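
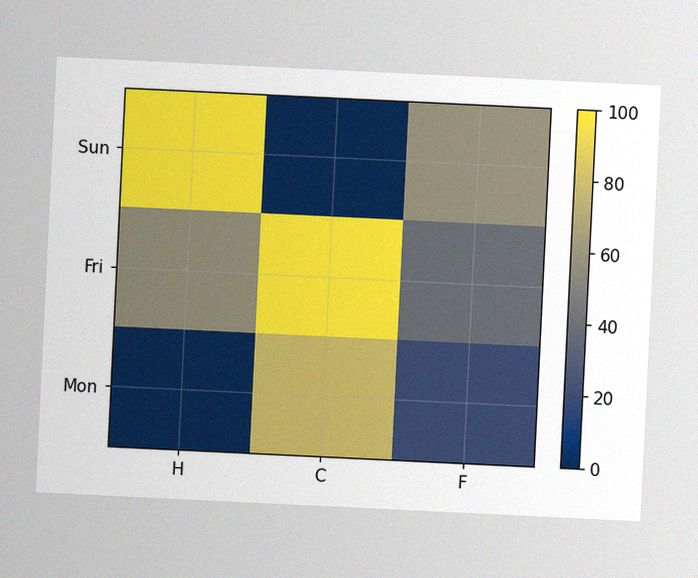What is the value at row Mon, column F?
20

The chart is tilted about 3° clockwise, with some photo noise. Matching cell (Mon, F) against the colorbar gives 20.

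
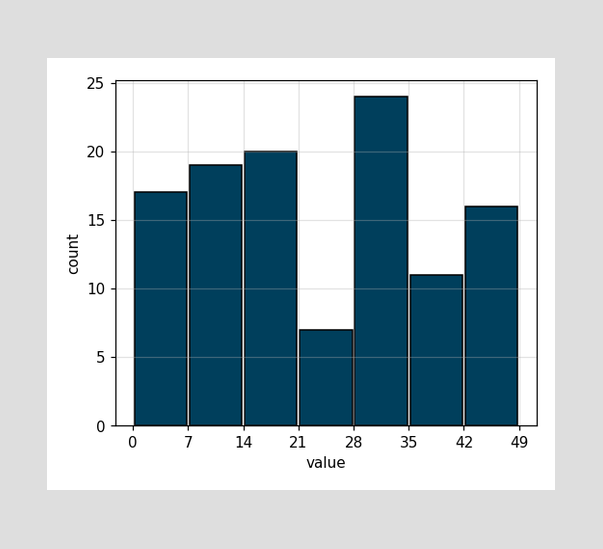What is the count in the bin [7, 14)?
The [7, 14) bin has height 19.

19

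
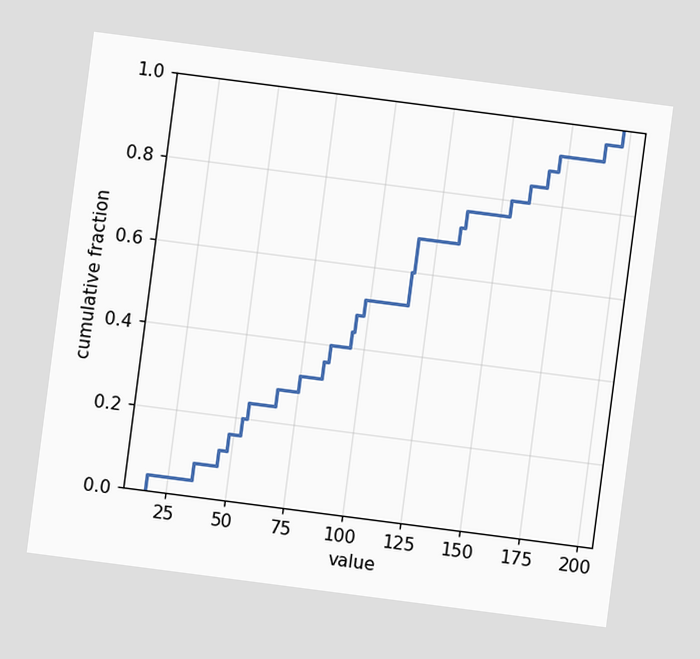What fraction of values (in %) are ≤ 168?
88%

The chart is tilted about 7° clockwise. At x=168 the ECDF step is at 88%.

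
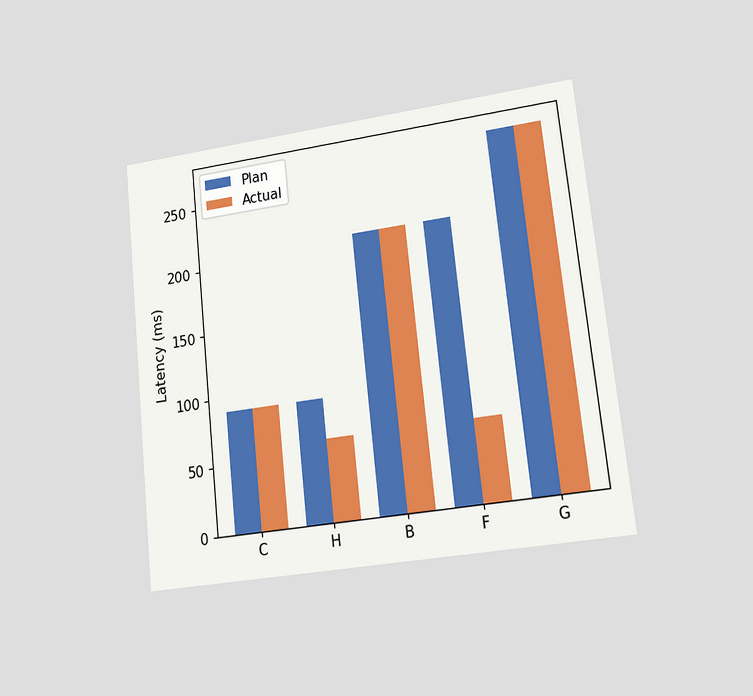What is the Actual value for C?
90ms

The chart is tilted about 6° counter-clockwise and viewed at a slight angle. The Actual bar at C reaches 90ms on the y-axis.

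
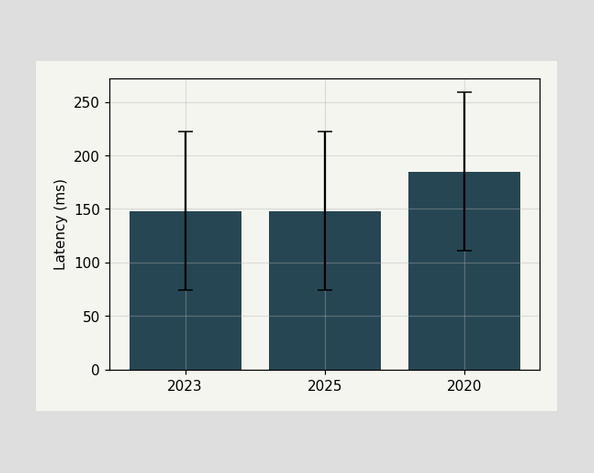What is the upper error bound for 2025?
222ms

The 2025 bar's upper whisker reaches 222ms.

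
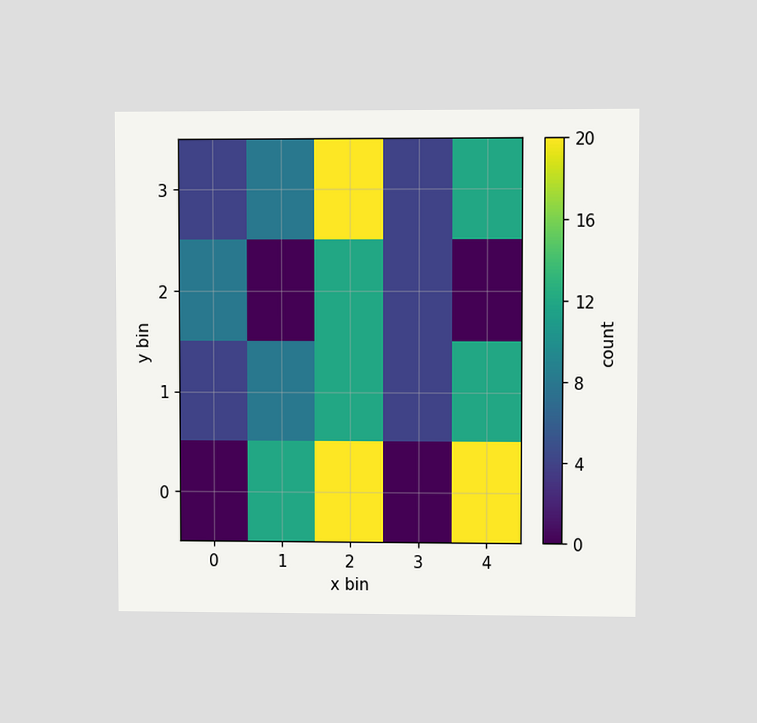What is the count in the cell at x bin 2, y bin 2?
12

The chart is viewed at a slight angle. Matching the cell (2, 2) against the colorbar gives 12.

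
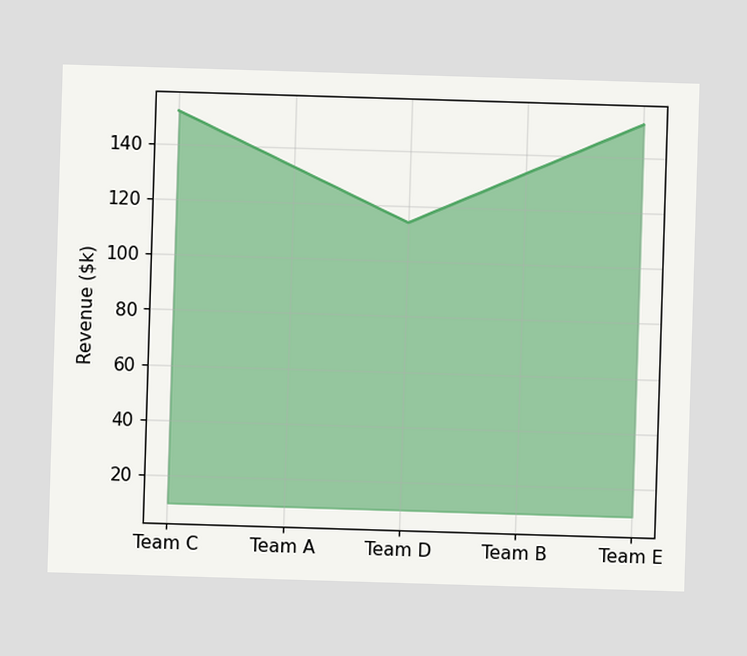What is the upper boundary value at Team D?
At Team D the upper boundary is at $114k.

$114k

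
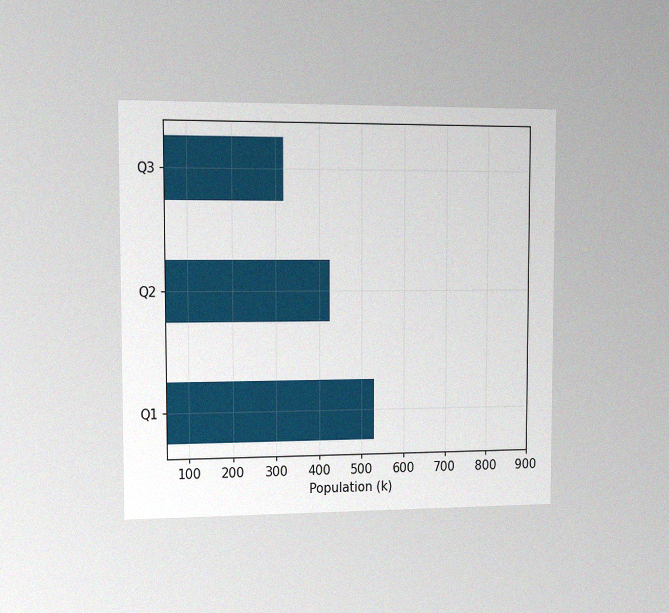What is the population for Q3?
The chart is viewed slightly from the left, with some photo noise. Reading along the chart's x-axis, the Q3 bar reaches 318k.

318k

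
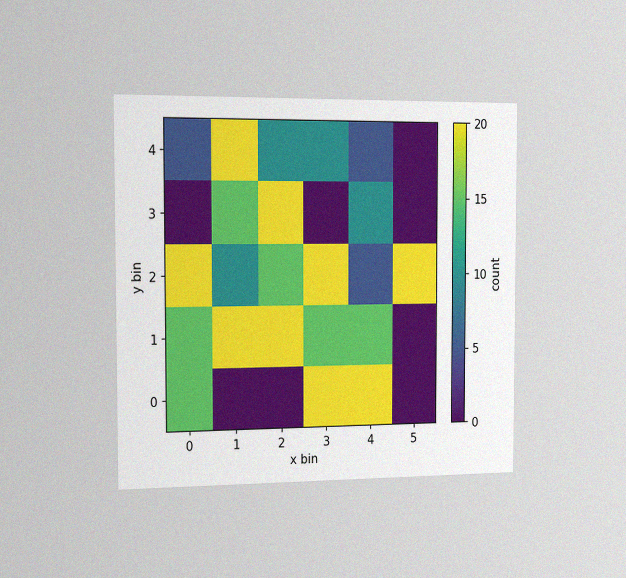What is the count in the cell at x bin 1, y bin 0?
0

The chart is viewed slightly from the left, with some photo noise. Matching the cell (1, 0) against the colorbar gives 0.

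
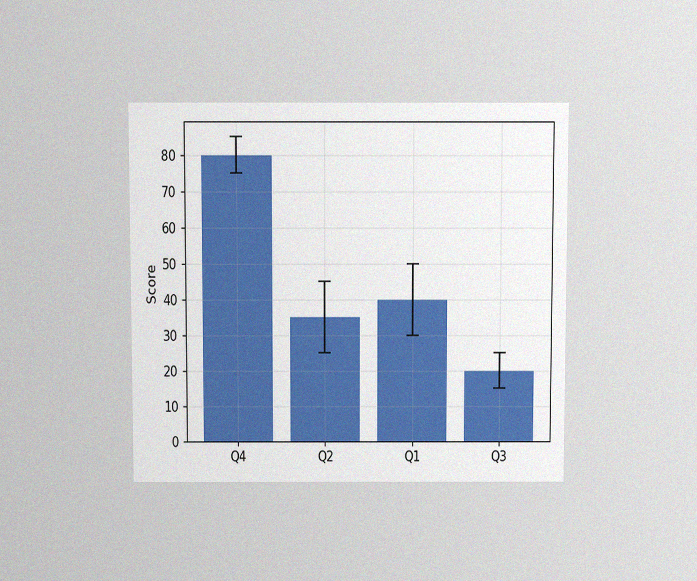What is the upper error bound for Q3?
The chart is viewed slightly from above, with some photo noise. The Q3 bar's upper whisker reaches 25.

25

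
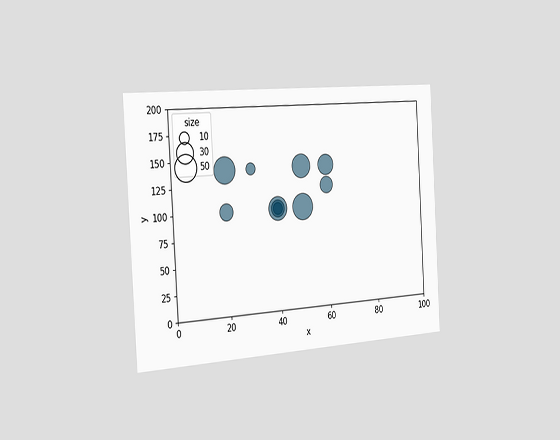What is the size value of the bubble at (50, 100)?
The chart is tilted about 3° counter-clockwise and viewed slightly from the left. Matching the bubble at (50, 100) against the size legend gives 50.

50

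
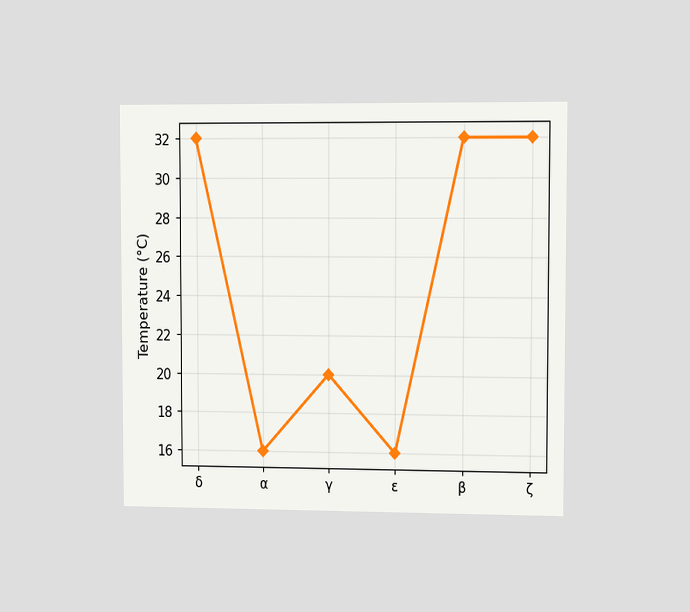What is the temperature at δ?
32°C

The chart is viewed slightly from the right. At δ, the line is at 32°C.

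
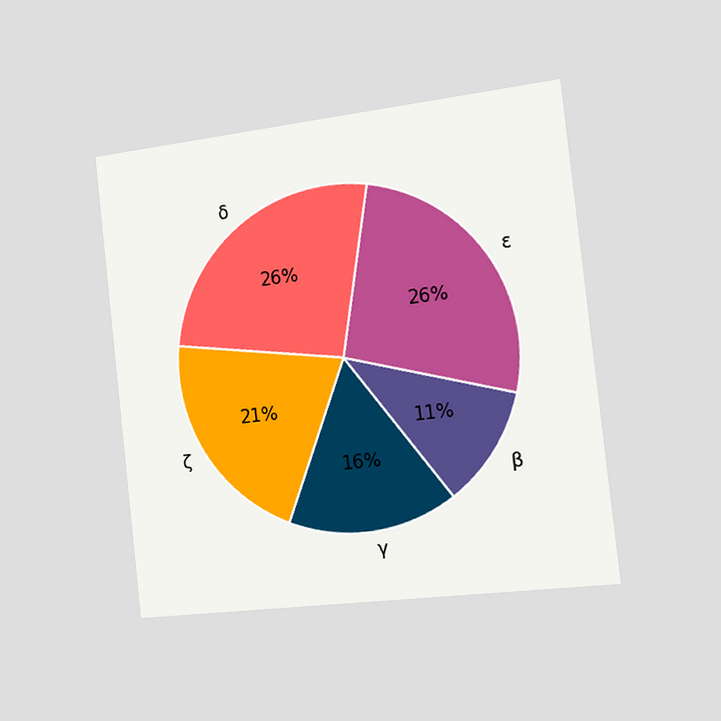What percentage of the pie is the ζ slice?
21%

The chart is tilted about 6° counter-clockwise and viewed slightly from the right. The ζ slice takes up 21% of the pie.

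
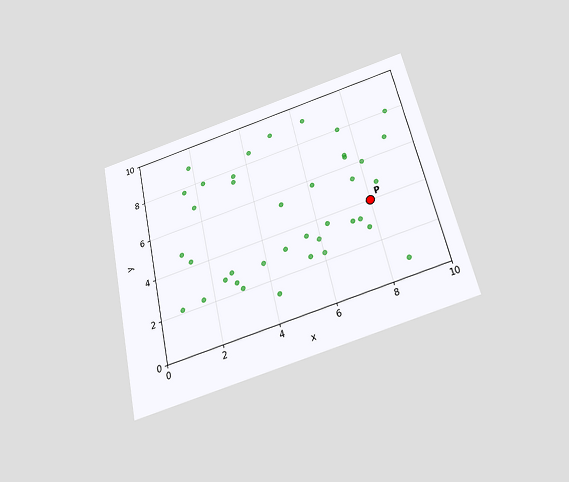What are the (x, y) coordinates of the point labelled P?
(8, 4)

The chart is tilted about 13° counter-clockwise and viewed slightly from below. Following the gridlines from P to each axis, P sits at (8, 4).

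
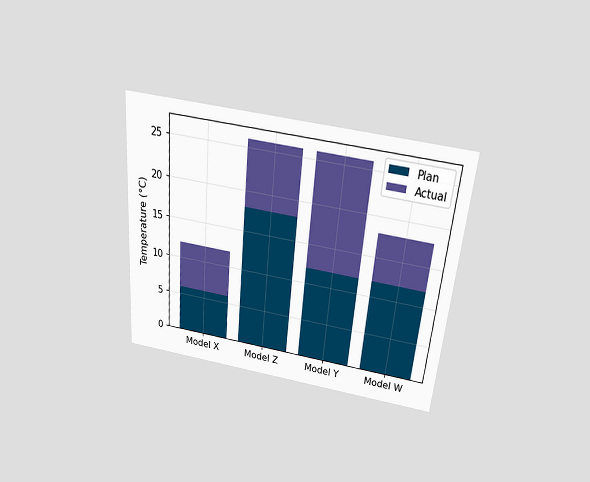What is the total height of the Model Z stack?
The chart is tilted about 5° clockwise and viewed slightly from above. The Model Z stack's top reaches 26°C on the y-axis.

26°C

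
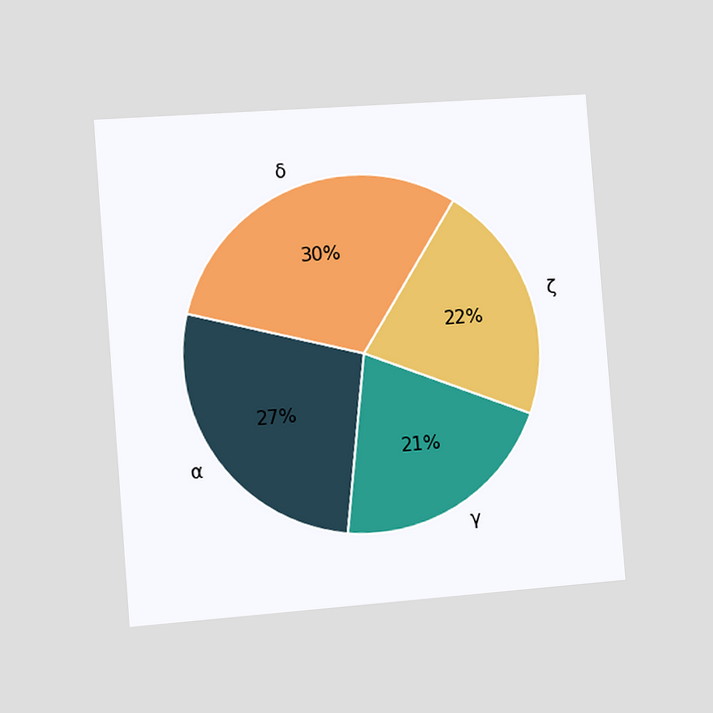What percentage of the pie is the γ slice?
21%

The chart is tilted about 4° counter-clockwise and viewed slightly from the left. The γ slice takes up 21% of the pie.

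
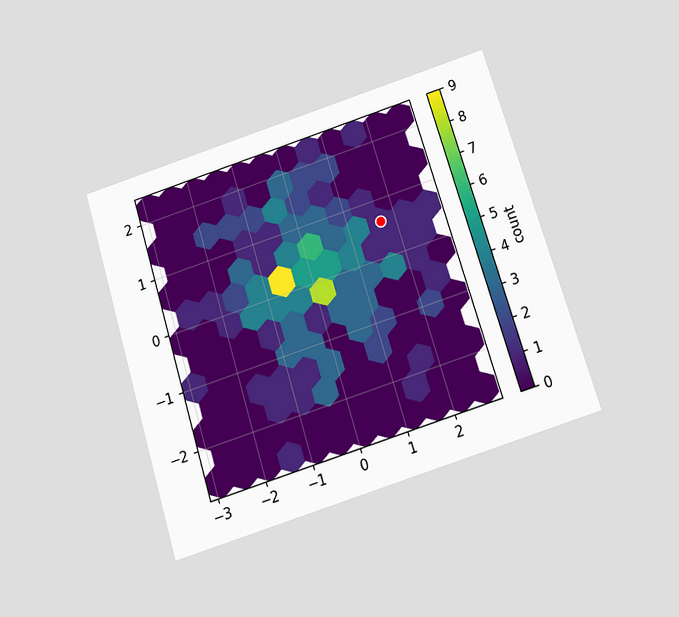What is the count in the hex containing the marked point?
1

The chart is tilted about 17° counter-clockwise and viewed slightly from below. The marked hex reads 1 on the colorbar.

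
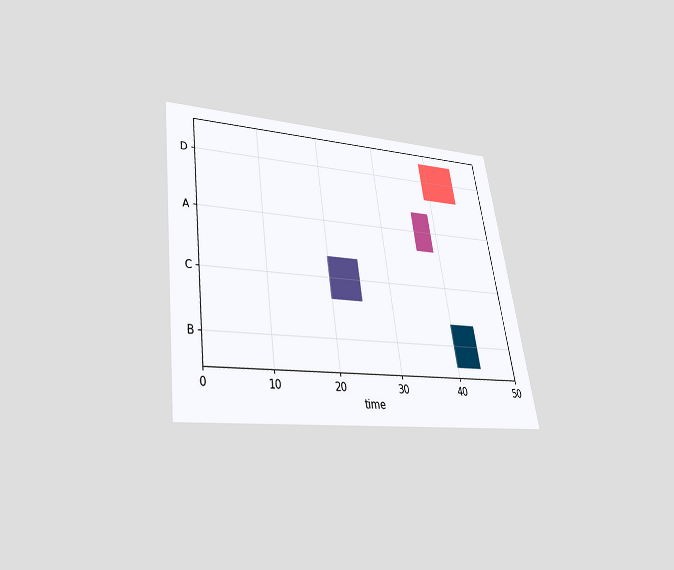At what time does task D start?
39

The chart is tilted about 8° counter-clockwise and viewed slightly from below. The D bar begins at t=39.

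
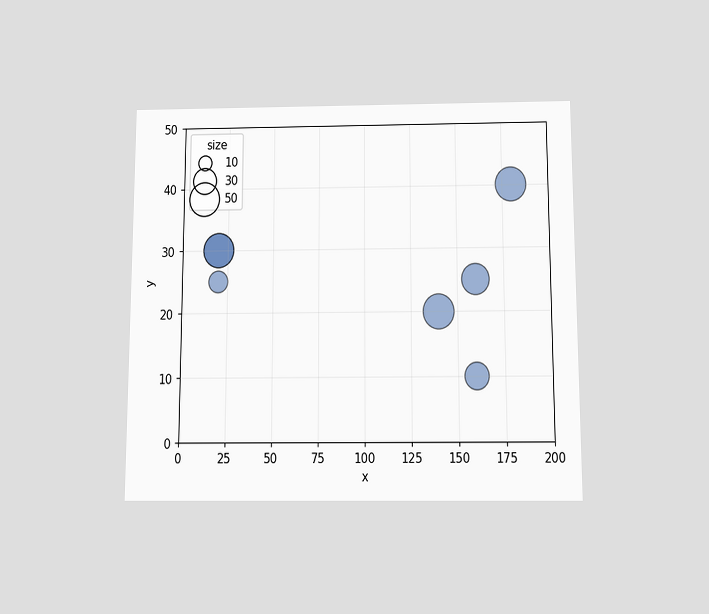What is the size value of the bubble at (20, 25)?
The chart is viewed slightly from below. Matching the bubble at (20, 25) against the size legend gives 20.

20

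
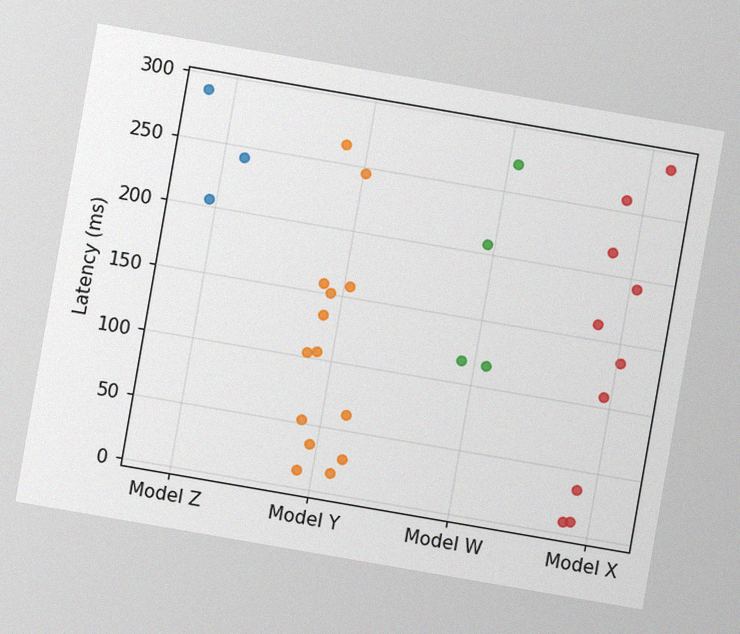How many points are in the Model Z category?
The chart is tilted about 10° clockwise, with some photo noise. Counting the markers in the Model Z column gives 3.

3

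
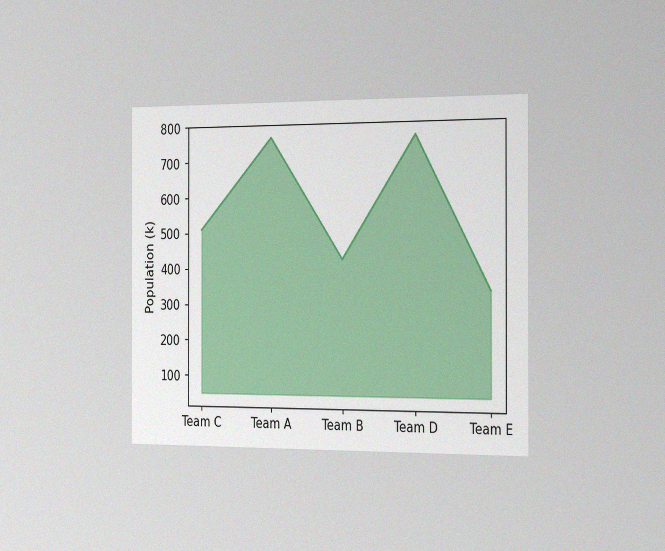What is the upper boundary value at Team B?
425k

The chart is viewed slightly from the right, with some photo noise. At Team B the upper boundary is at 425k.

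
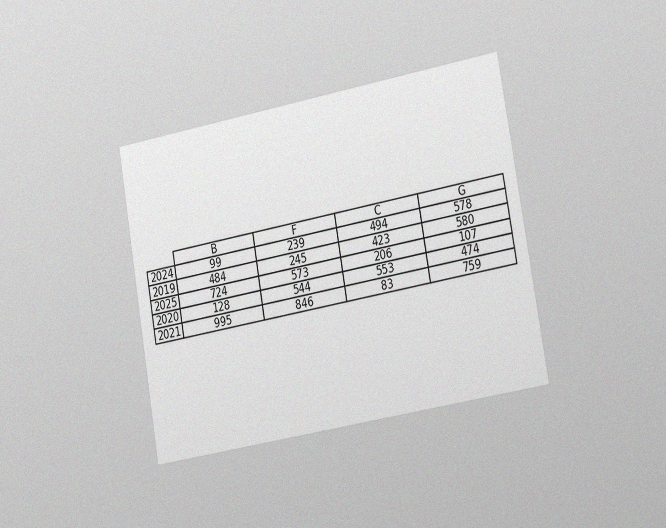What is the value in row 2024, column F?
239

The chart is tilted about 10° counter-clockwise and viewed slightly from the right, with some photo noise. The (2024, F) cell reads 239.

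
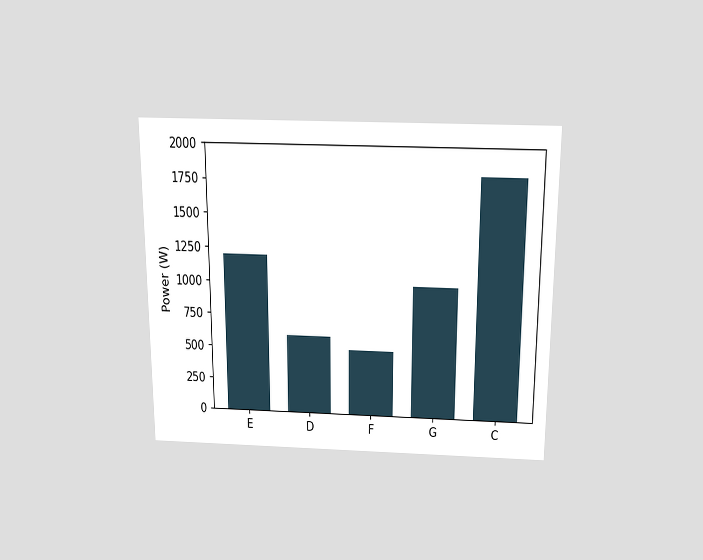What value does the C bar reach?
1800W

The chart is viewed slightly from above. Reading along the chart's y-axis, the C bar reaches 1800W.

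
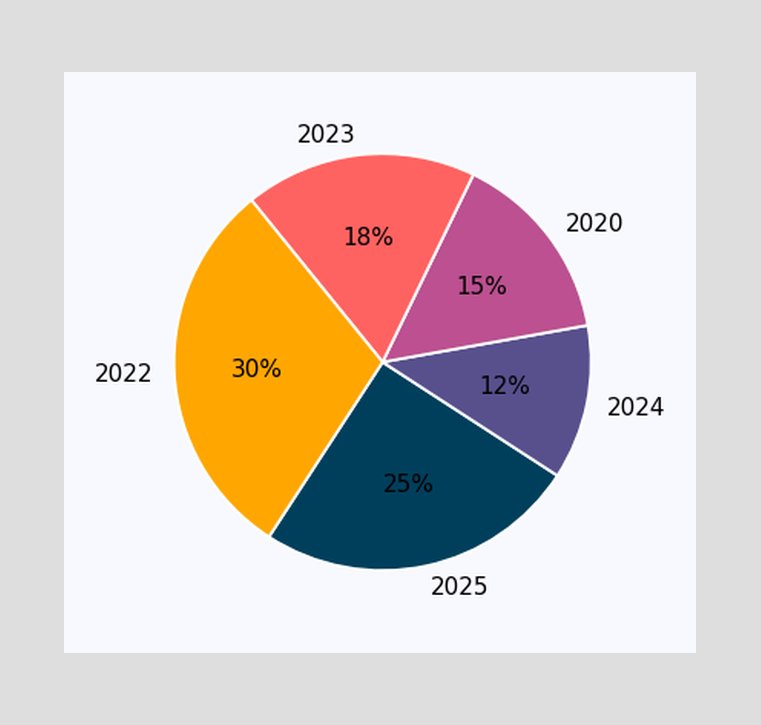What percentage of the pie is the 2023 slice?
18%

The 2023 slice takes up 18% of the pie.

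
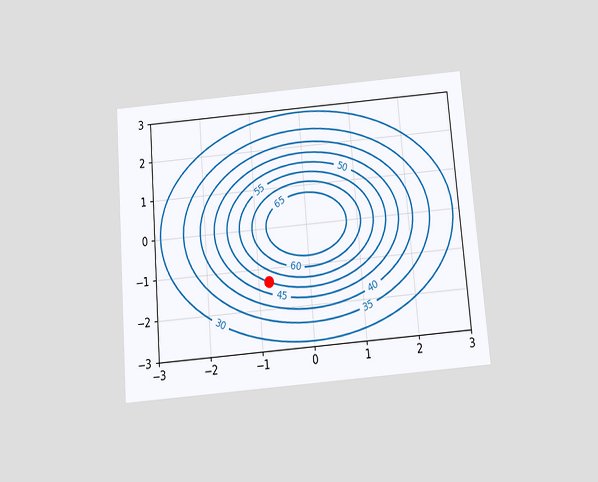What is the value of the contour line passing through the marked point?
The chart is tilted about 5° counter-clockwise and viewed slightly from below. The marked point sits on the contour labelled 50.

50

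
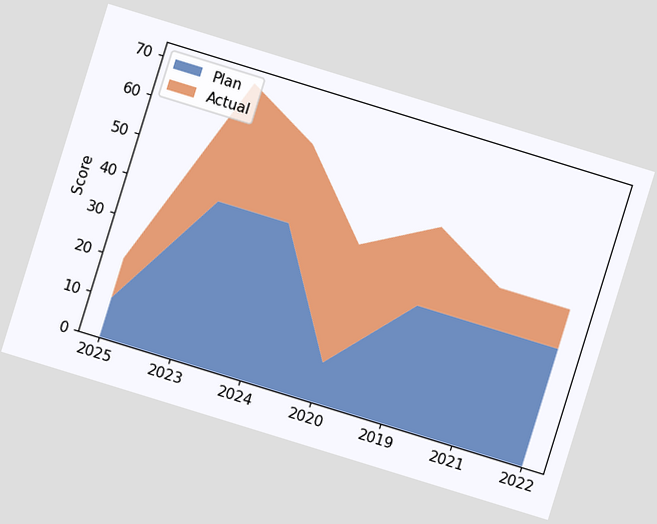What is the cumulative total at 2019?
The chart is tilted about 17° clockwise. The stacked total at 2019 reaches 50.

50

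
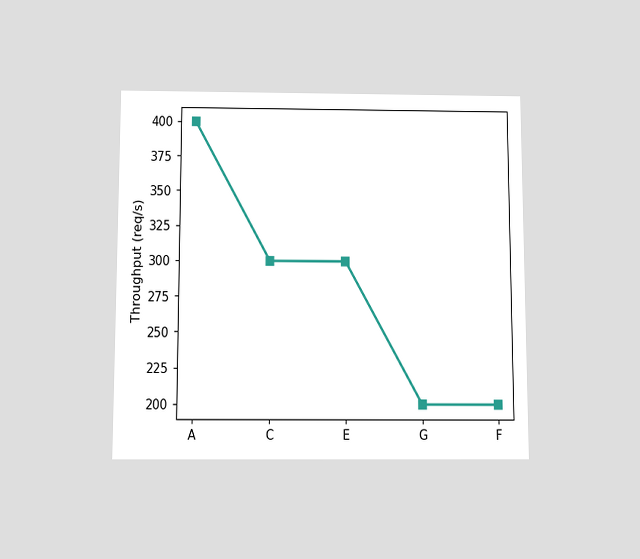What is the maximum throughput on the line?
The chart is viewed slightly from below. The highest point is at A, and reading across to the y-axis gives 400req/s.

400req/s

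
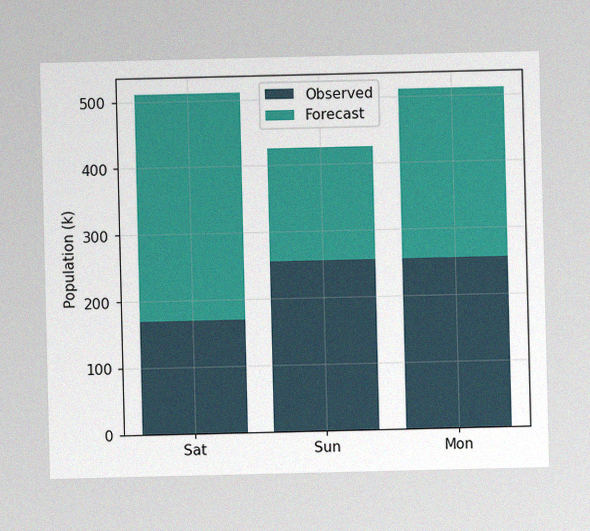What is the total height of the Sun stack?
The image has some photo noise and uneven lighting. The Sun stack's top reaches 425k on the y-axis.

425k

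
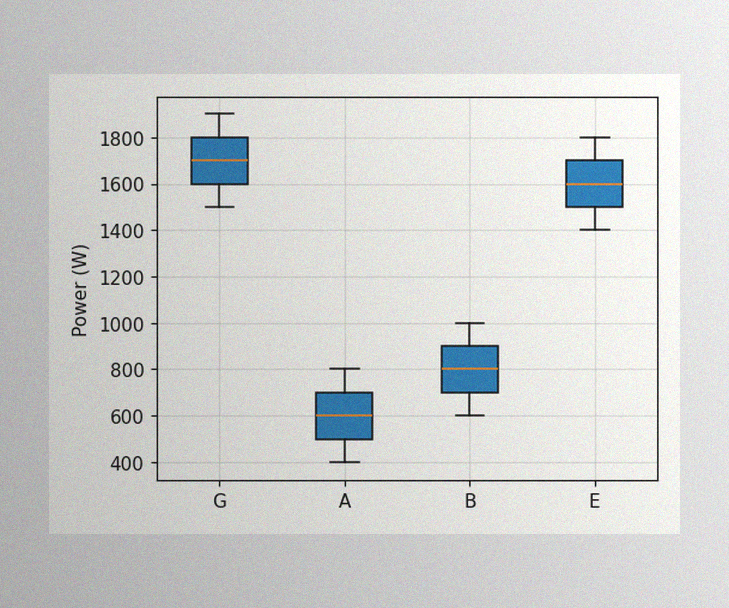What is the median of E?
1600W

The image has some photo noise and uneven lighting. The median line in the E box sits at 1600W.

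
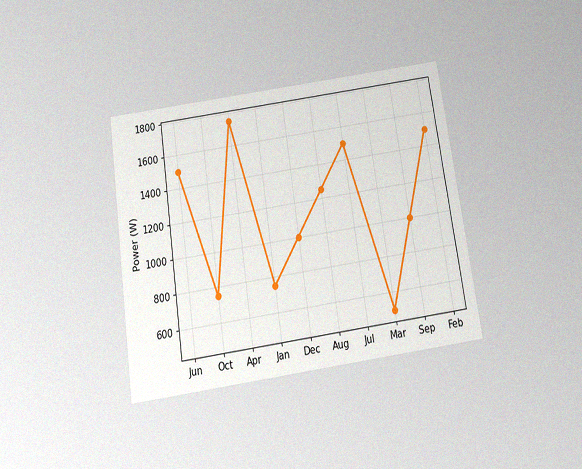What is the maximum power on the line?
1750W

The chart is tilted about 8° counter-clockwise and viewed slightly from below, with some photo noise. The highest point is at Apr, and reading across to the y-axis gives 1750W.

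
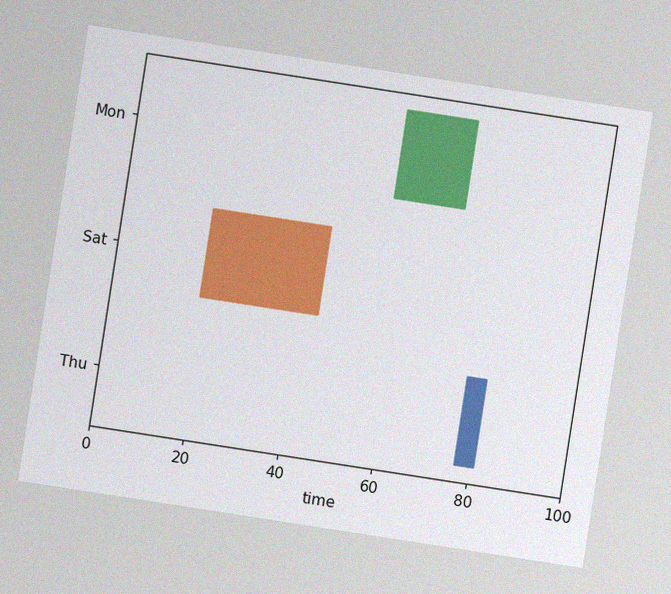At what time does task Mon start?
56

The chart is tilted about 9° clockwise, with some photo noise. The Mon bar begins at t=56.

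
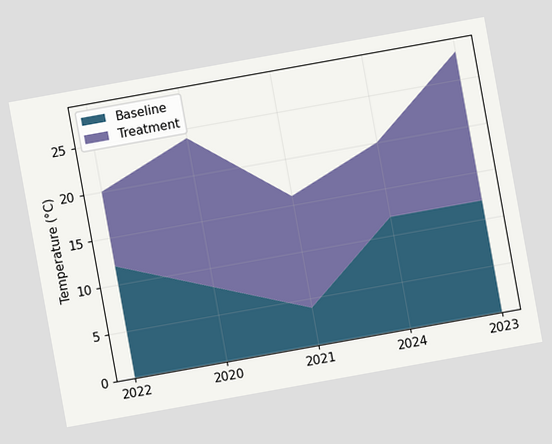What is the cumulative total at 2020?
The chart is tilted about 10° counter-clockwise. The stacked total at 2020 reaches 24°C.

24°C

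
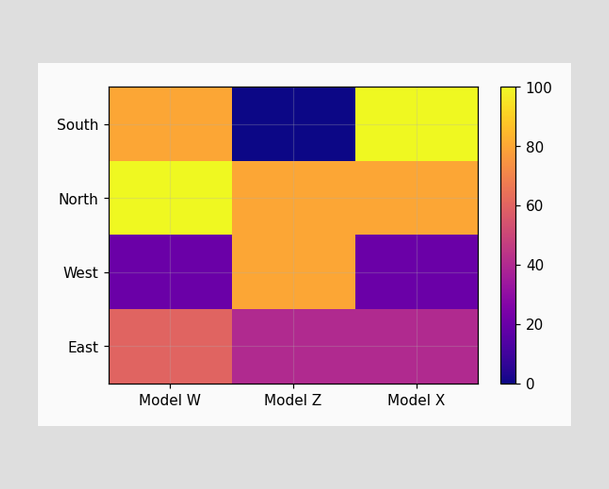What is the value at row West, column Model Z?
Matching cell (West, Model Z) against the colorbar gives 80.

80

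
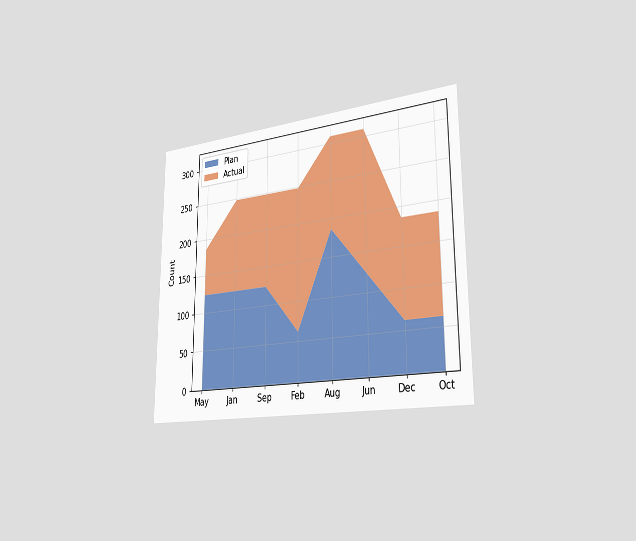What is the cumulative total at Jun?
310

The chart is viewed slightly from the right. The stacked total at Jun reaches 310.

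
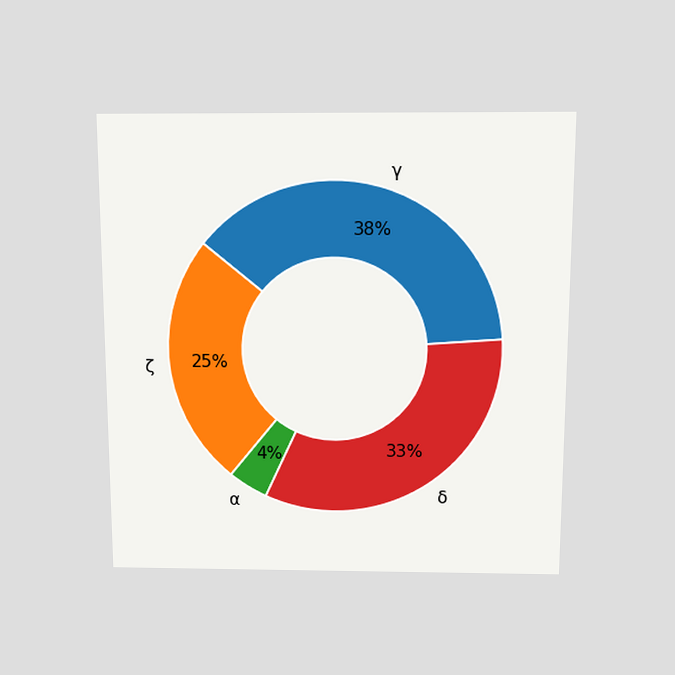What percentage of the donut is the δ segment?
The chart is viewed slightly from above. The δ segment takes up 33% of the ring.

33%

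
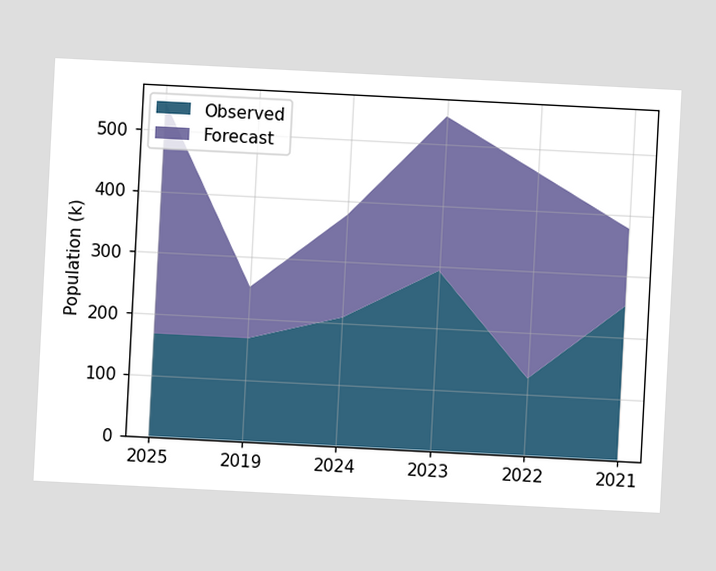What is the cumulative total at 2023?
546k

The chart is tilted about 3° clockwise. The stacked total at 2023 reaches 546k.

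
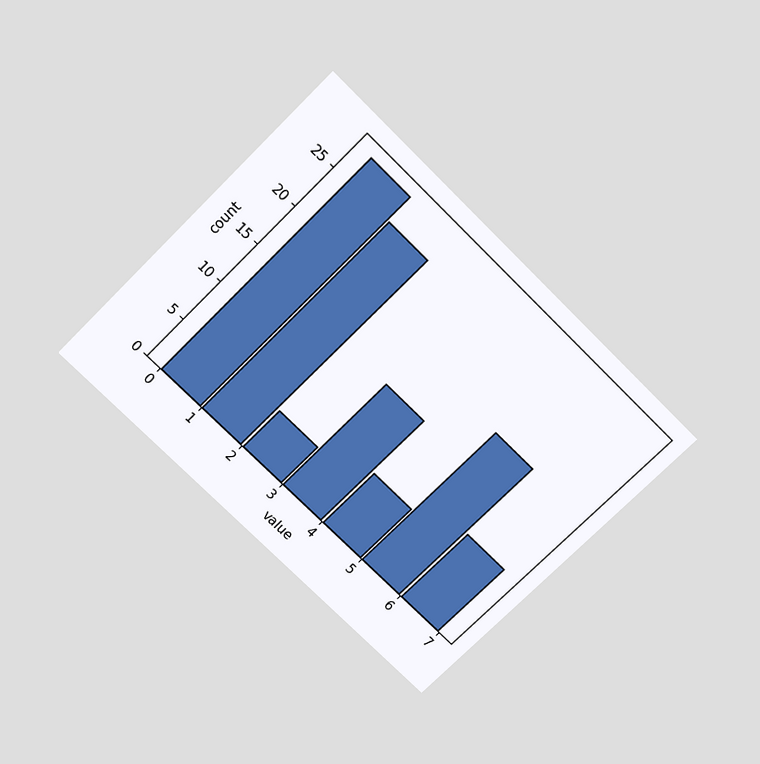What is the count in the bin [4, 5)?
The chart is tilted about 45° clockwise and viewed slightly from above. The [4, 5) bin has height 7.

7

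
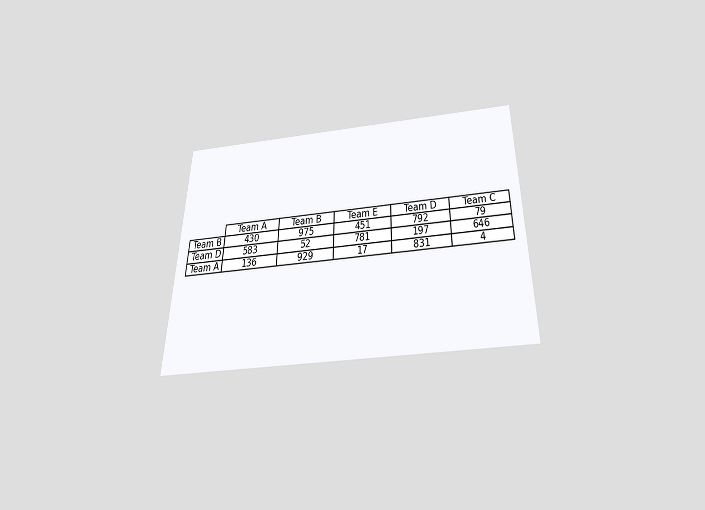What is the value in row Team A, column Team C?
The chart is viewed slightly from below. The (Team A, Team C) cell reads 4.

4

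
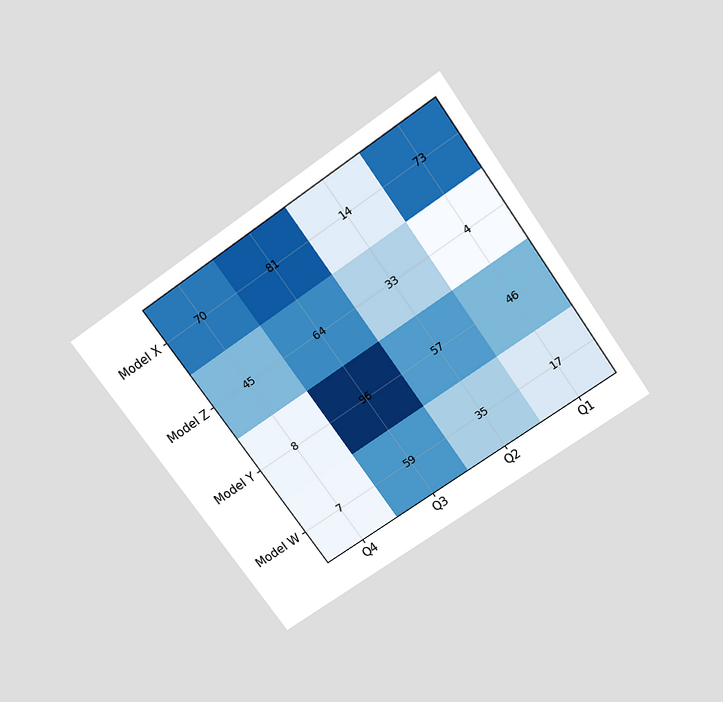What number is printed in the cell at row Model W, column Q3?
59

The chart is tilted about 35° counter-clockwise and viewed slightly from above. The (Model W, Q3) cell reads 59.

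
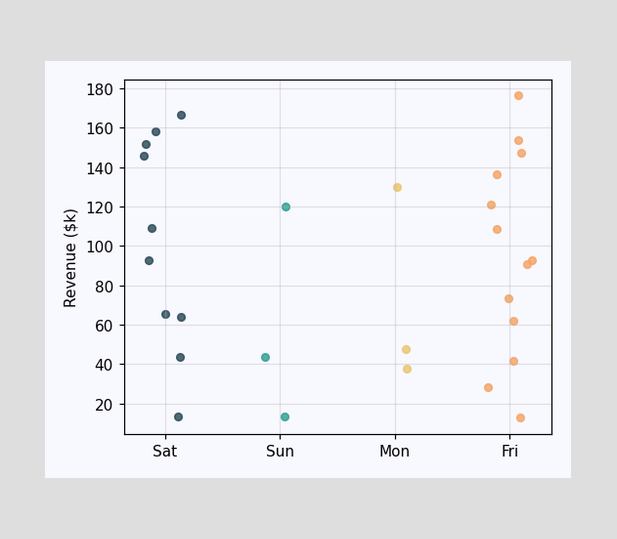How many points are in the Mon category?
3

Counting the markers in the Mon column gives 3.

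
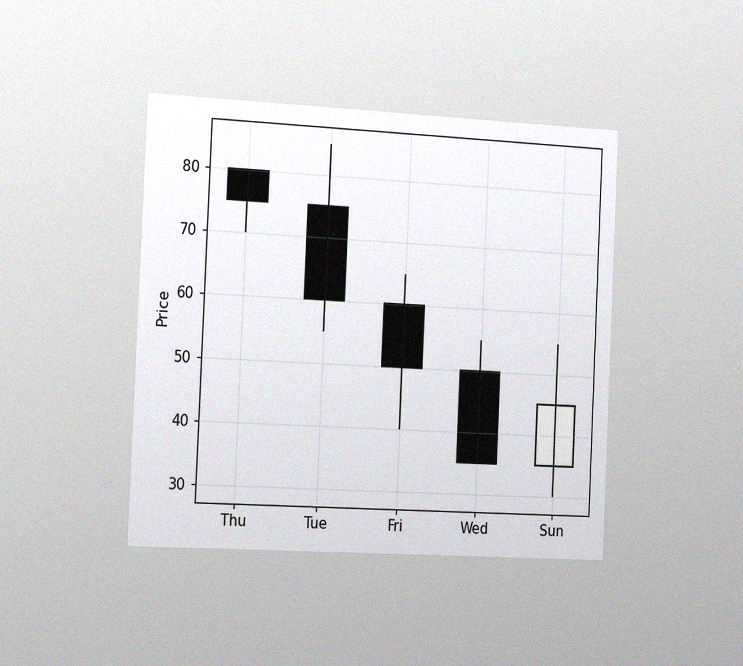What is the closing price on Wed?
The chart is tilted about 3° clockwise and viewed slightly from the left, with some photo noise. The Wed candle closes at 35.

35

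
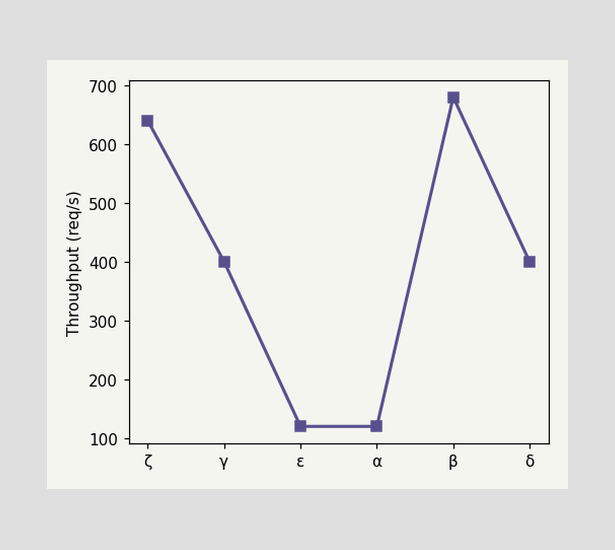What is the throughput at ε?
At ε, the line is at 120req/s.

120req/s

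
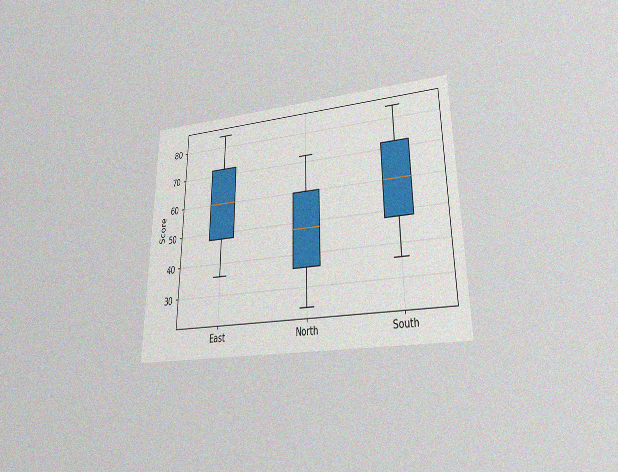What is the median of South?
The chart is viewed at a slight angle, with some photo noise. The median line in the South box sits at 60.

60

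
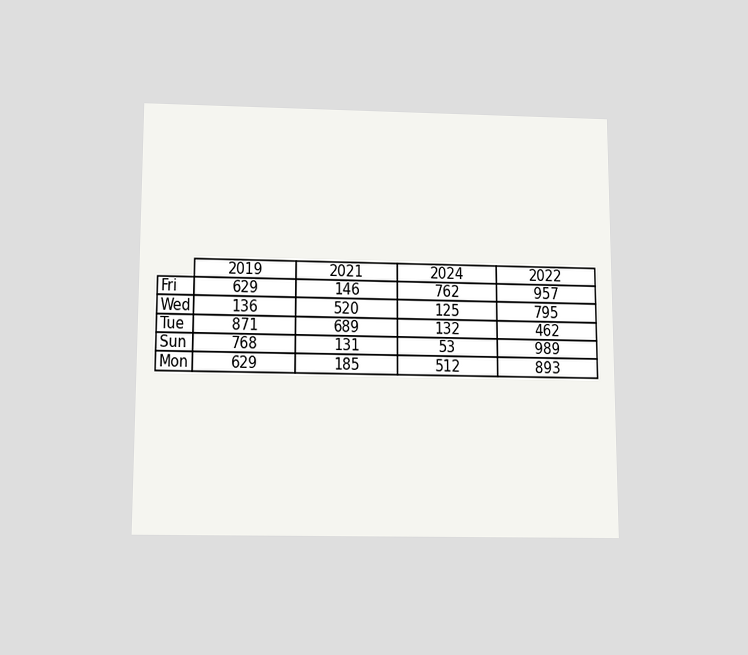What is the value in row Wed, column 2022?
795

The chart is viewed slightly from below. The (Wed, 2022) cell reads 795.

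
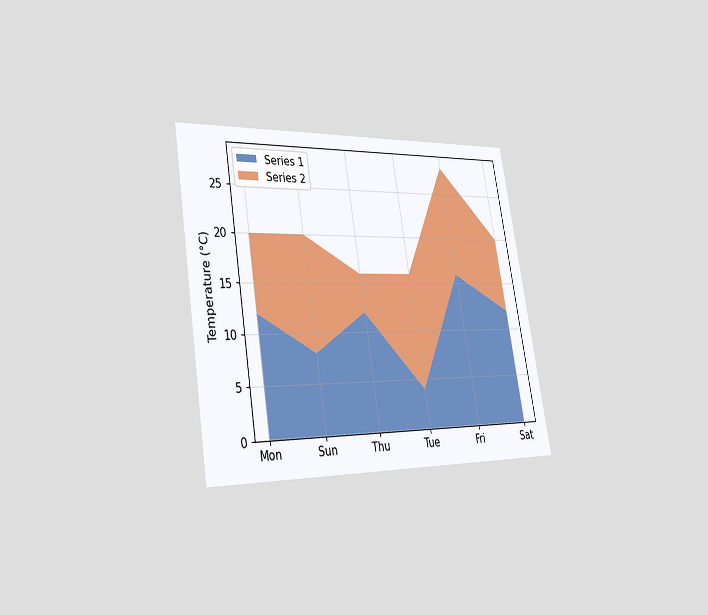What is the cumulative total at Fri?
The chart is tilted about 9° counter-clockwise and viewed slightly from the left. The stacked total at Fri reaches 28°C.

28°C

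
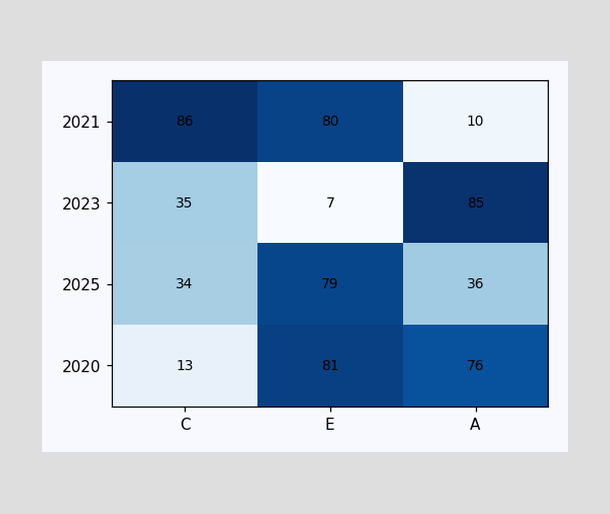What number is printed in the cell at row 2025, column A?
36

The (2025, A) cell reads 36.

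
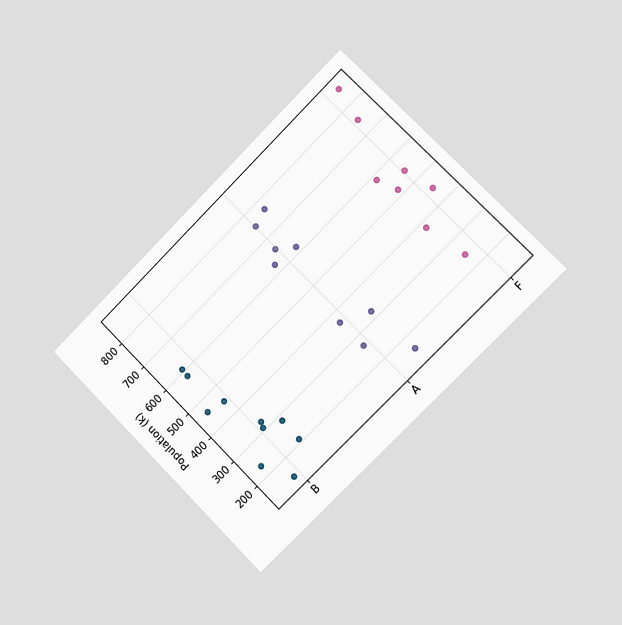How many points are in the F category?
The chart is tilted about 45° counter-clockwise and viewed slightly from the right. Counting the markers in the F column gives 8.

8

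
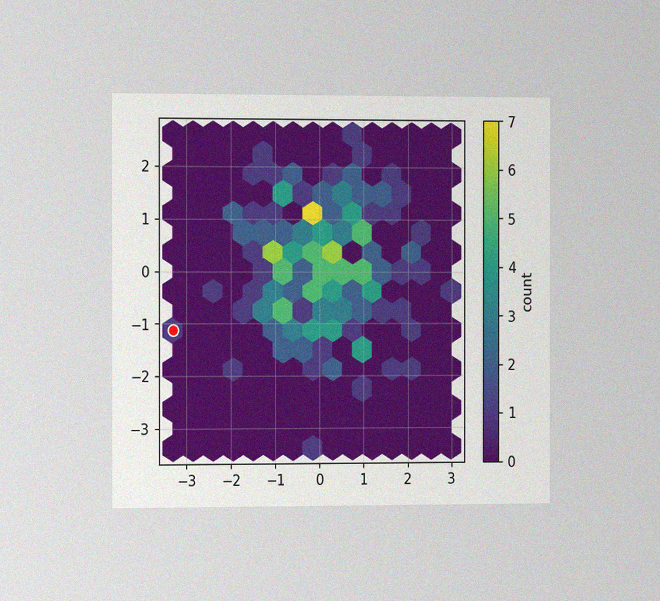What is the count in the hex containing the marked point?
1

The chart is viewed slightly from the left, with some photo noise. The marked hex reads 1 on the colorbar.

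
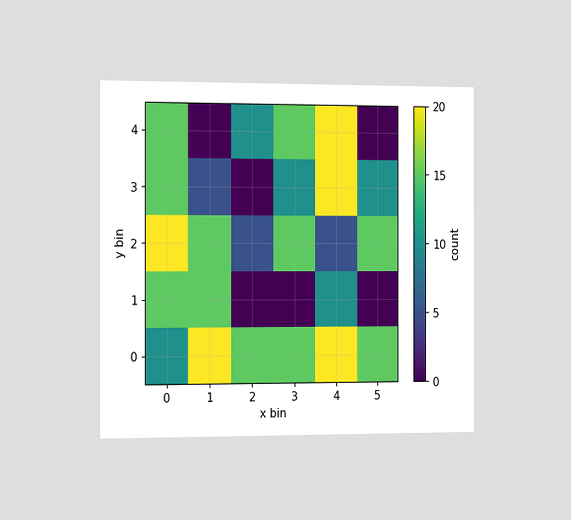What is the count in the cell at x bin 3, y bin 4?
15

The chart is viewed slightly from the left. Matching the cell (3, 4) against the colorbar gives 15.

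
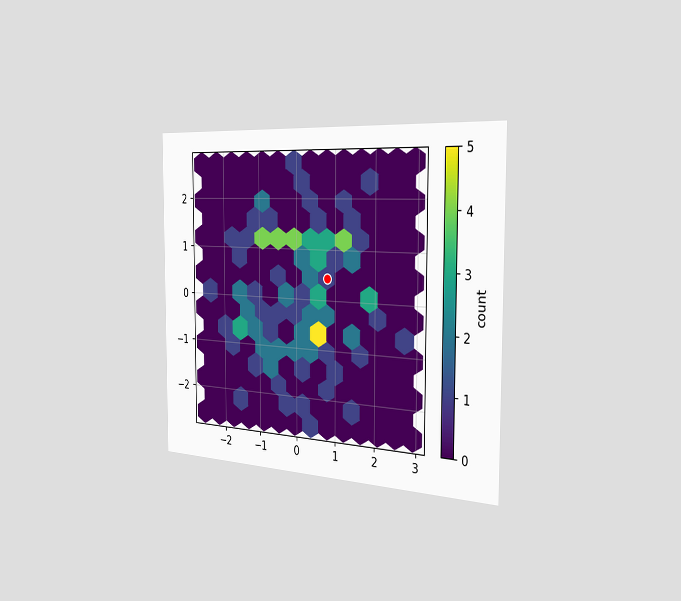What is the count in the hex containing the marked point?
1

The chart is viewed slightly from the right. The marked hex reads 1 on the colorbar.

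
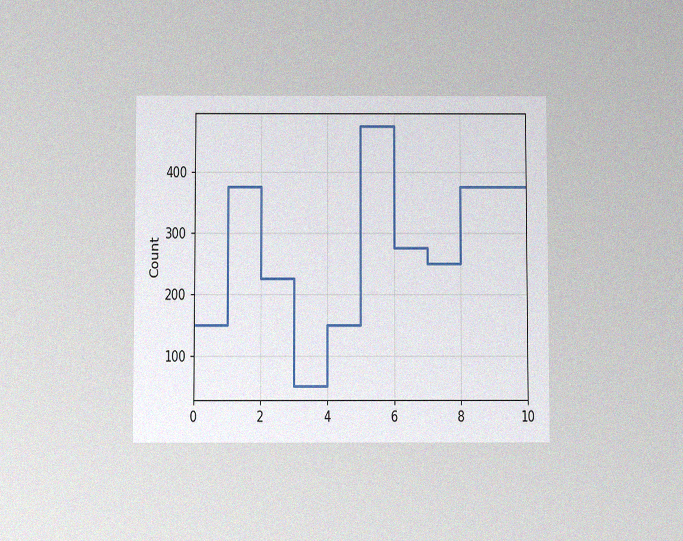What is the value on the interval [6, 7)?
275

The chart is viewed at a slight angle, with some photo noise. On [6, 7) the step sits at 275.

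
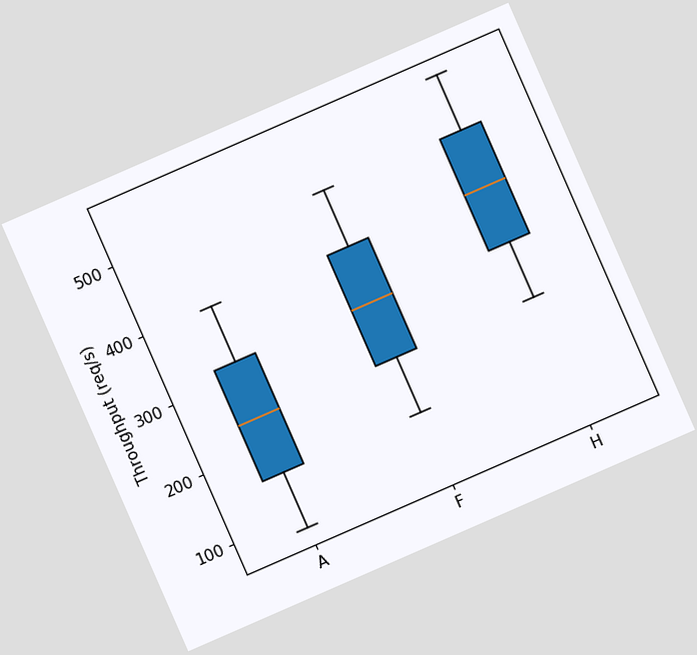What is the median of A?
The chart is tilted about 24° counter-clockwise. The median line in the A box sits at 240req/s.

240req/s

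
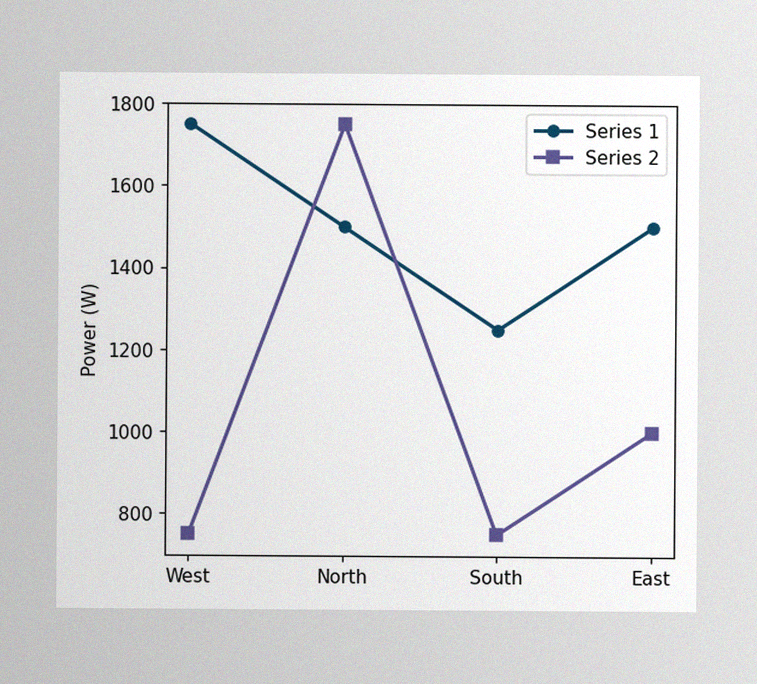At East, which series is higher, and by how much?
Series 1, by 500W

The image has some photo noise and uneven lighting. At East, Series 1 sits above the other line by 500W.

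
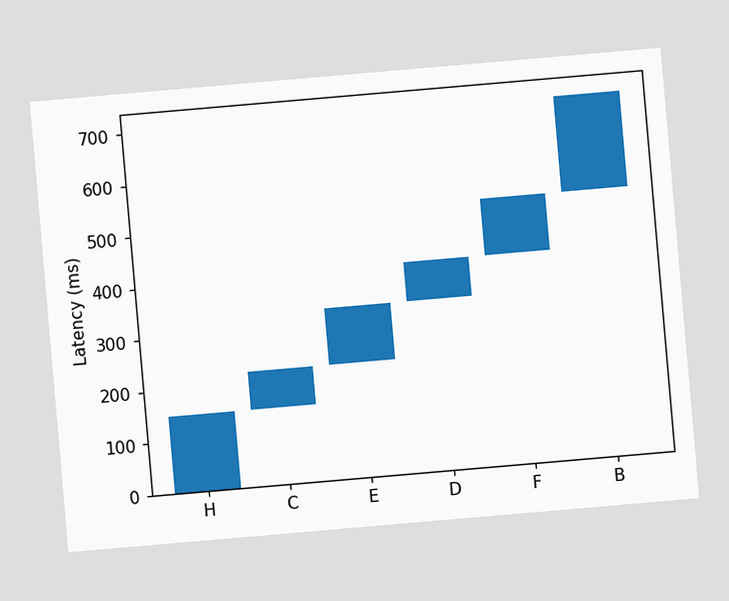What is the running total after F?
The chart is tilted about 5° counter-clockwise. After F the running total reaches 518ms.

518ms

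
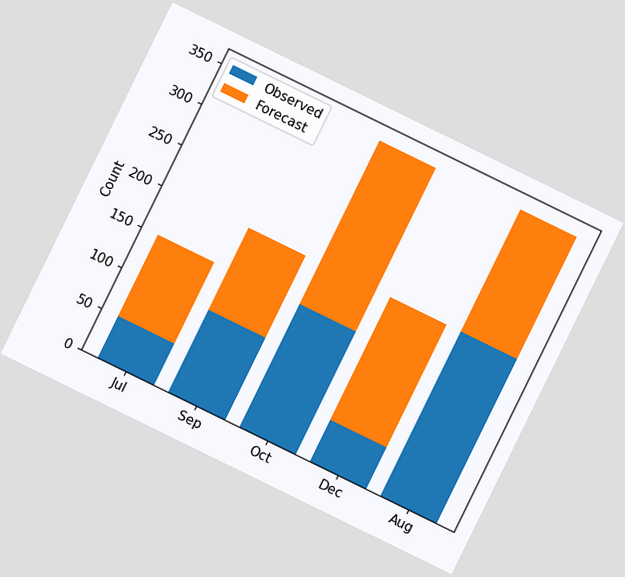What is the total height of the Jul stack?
150

The chart is tilted about 26° clockwise. The Jul stack's top reaches 150 on the y-axis.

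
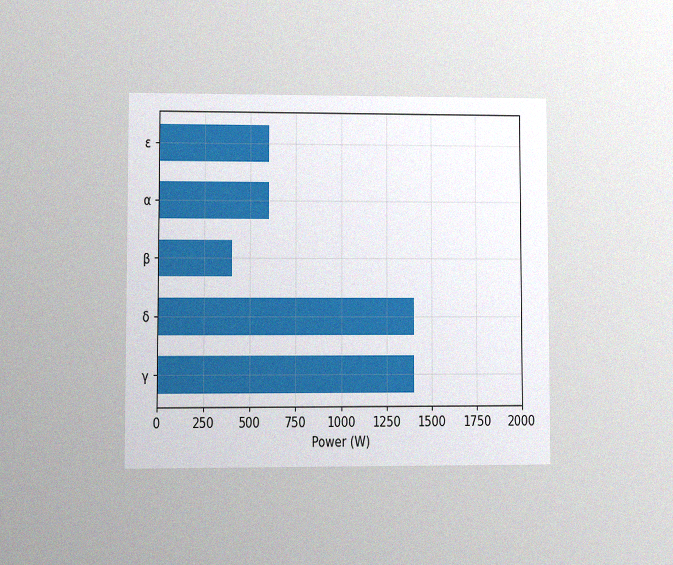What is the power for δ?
The chart is viewed at a slight angle, with some photo noise. Reading along the chart's x-axis, the δ bar reaches 1400W.

1400W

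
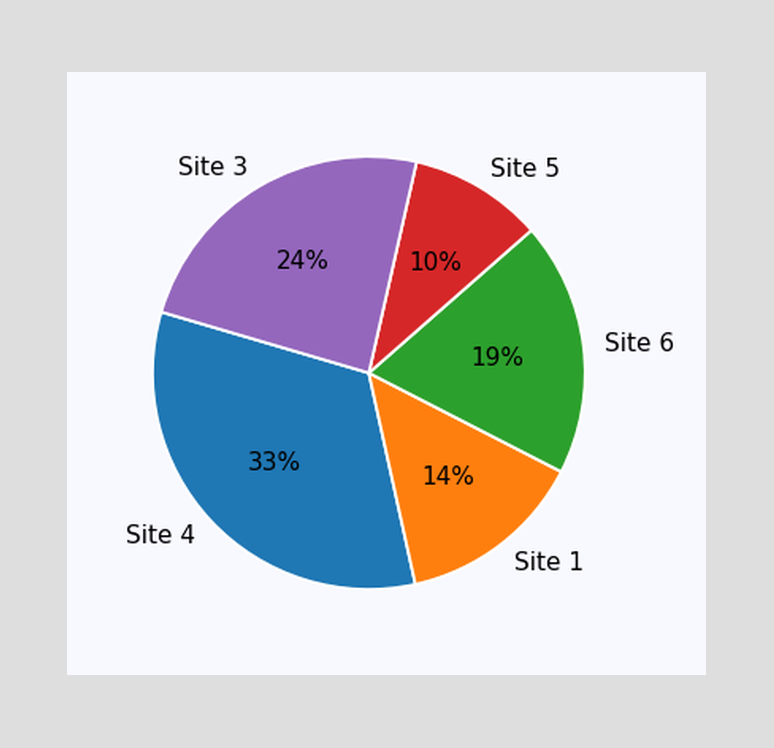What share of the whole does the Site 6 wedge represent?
The Site 6 slice takes up 19% of the pie.

19%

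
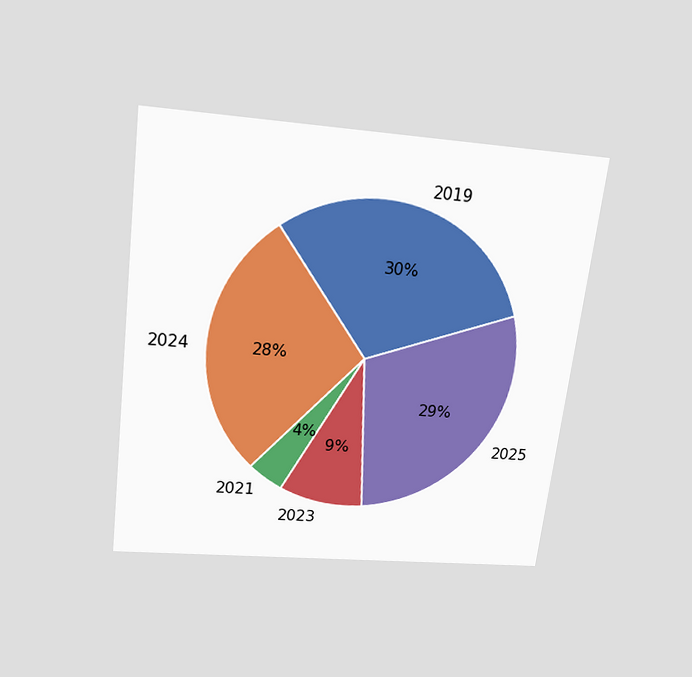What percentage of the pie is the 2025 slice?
The chart is tilted about 7° clockwise and viewed slightly from above. The 2025 slice takes up 29% of the pie.

29%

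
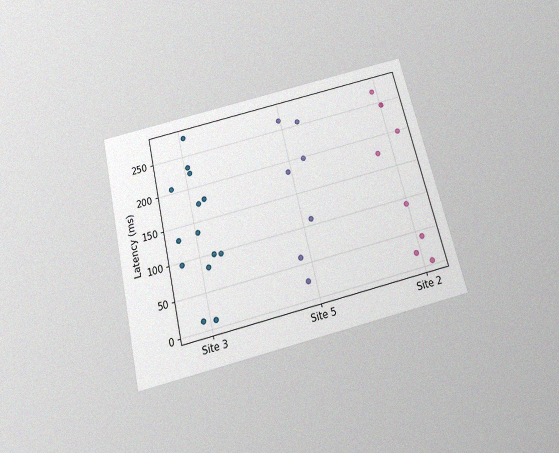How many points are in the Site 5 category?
7

The chart is tilted about 14° counter-clockwise and viewed slightly from below, with some photo noise. Counting the markers in the Site 5 column gives 7.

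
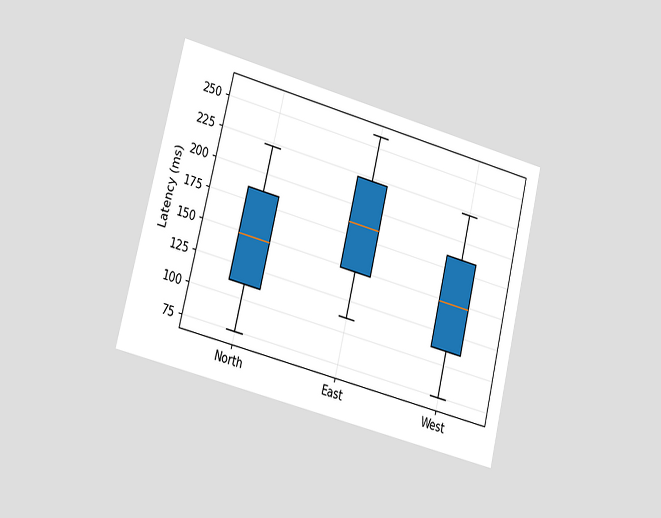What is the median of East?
The chart is tilted about 14° clockwise and viewed slightly from the left. The median line in the East box sits at 185ms.

185ms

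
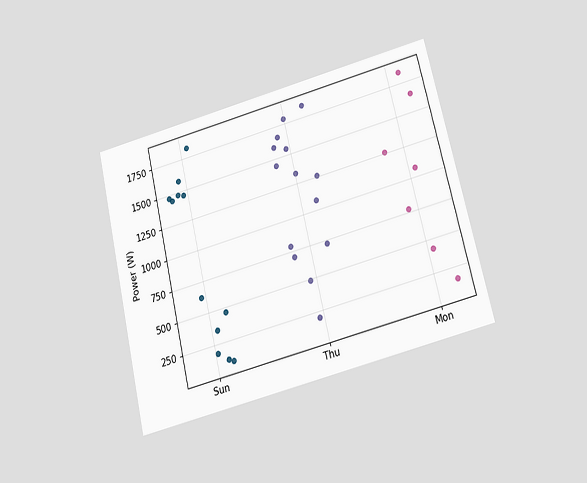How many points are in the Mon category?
7

The chart is tilted about 13° counter-clockwise and viewed slightly from below. Counting the markers in the Mon column gives 7.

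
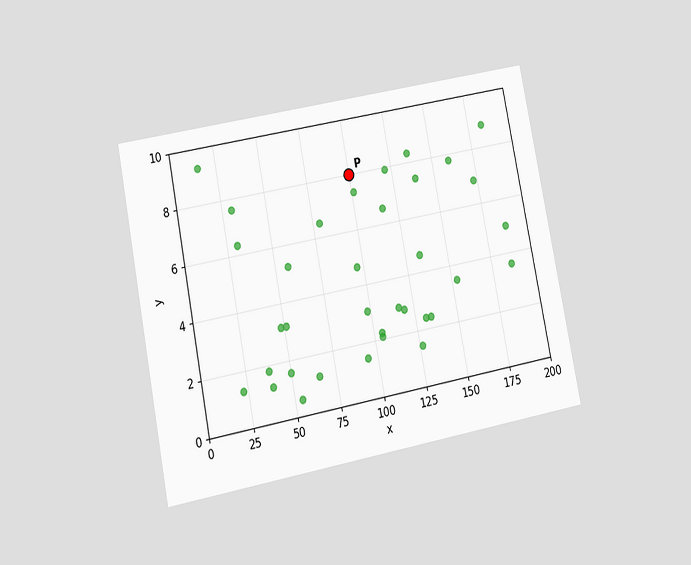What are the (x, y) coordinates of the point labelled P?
The chart is tilted about 11° counter-clockwise and viewed at a slight angle. Following the gridlines from P to each axis, P sits at (100, 8).

(100, 8)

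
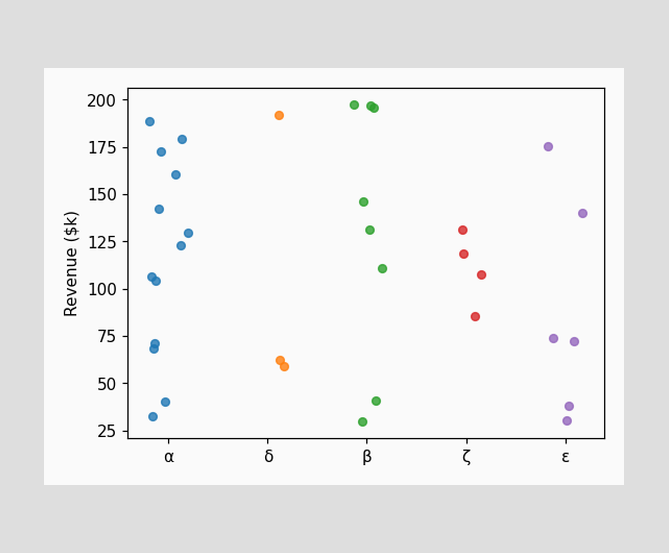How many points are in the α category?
Counting the markers in the α column gives 13.

13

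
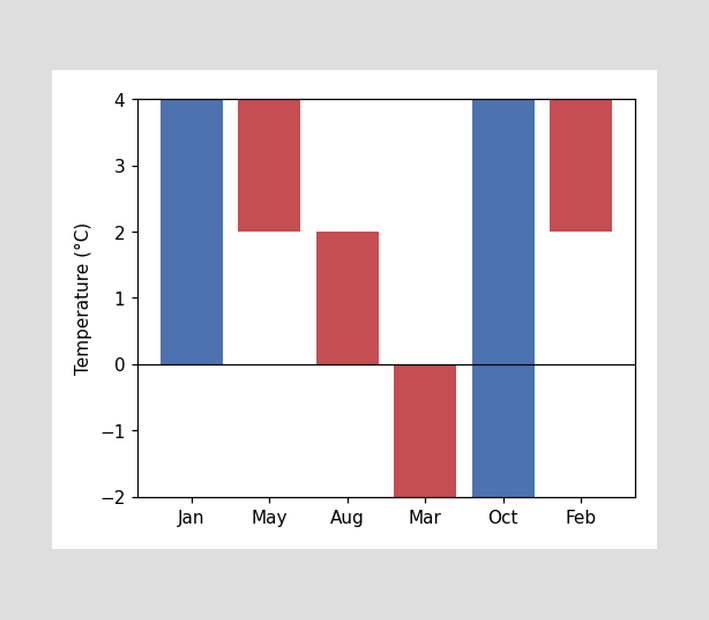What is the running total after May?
2°C

After May the running total reaches 2°C.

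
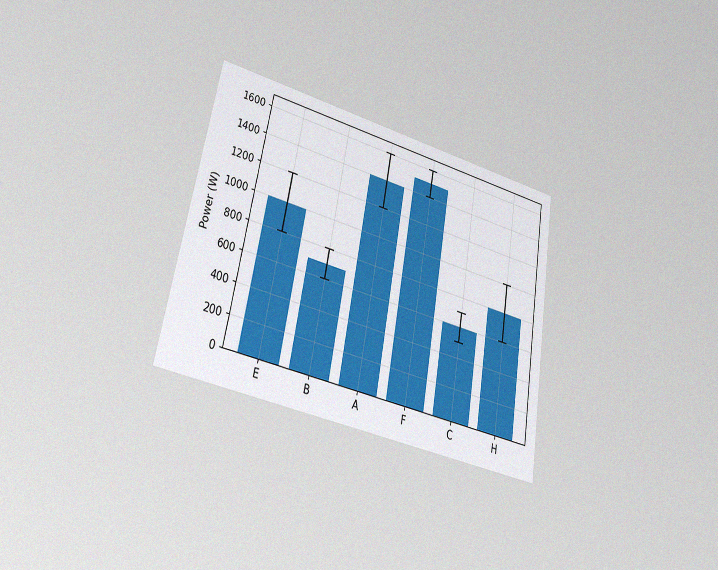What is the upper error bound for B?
The chart is tilted about 10° clockwise and viewed at a slight angle, with some photo noise. The B bar's upper whisker reaches 800W.

800W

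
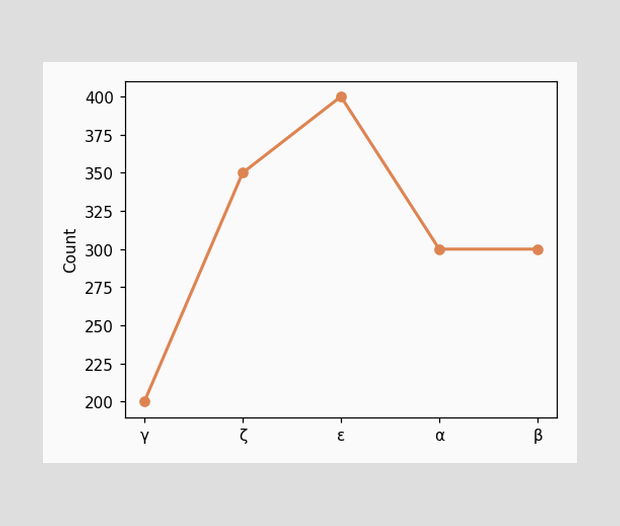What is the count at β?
At β, the line is at 300.

300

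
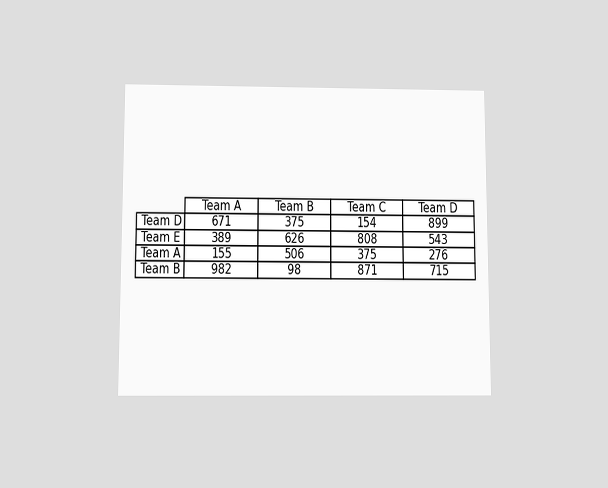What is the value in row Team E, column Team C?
The chart is viewed slightly from below. The (Team E, Team C) cell reads 808.

808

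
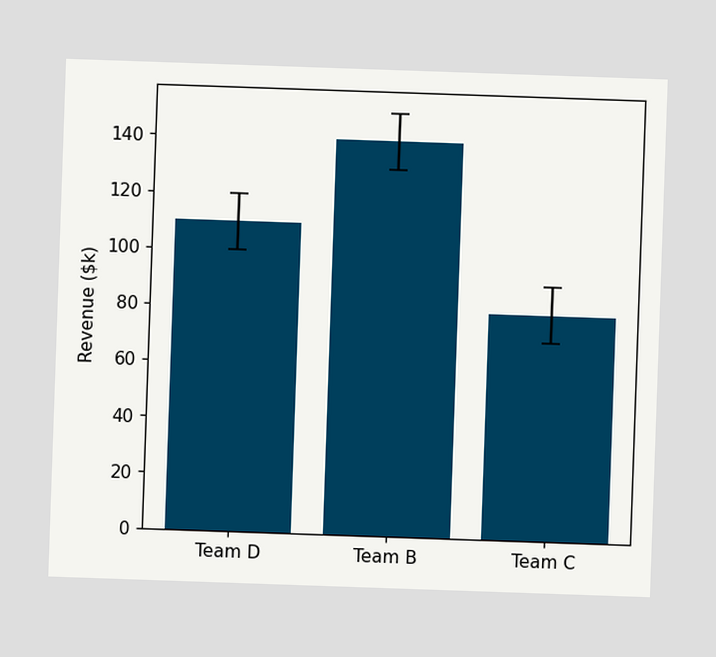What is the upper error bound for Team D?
The Team D bar's upper whisker reaches $120k.

$120k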